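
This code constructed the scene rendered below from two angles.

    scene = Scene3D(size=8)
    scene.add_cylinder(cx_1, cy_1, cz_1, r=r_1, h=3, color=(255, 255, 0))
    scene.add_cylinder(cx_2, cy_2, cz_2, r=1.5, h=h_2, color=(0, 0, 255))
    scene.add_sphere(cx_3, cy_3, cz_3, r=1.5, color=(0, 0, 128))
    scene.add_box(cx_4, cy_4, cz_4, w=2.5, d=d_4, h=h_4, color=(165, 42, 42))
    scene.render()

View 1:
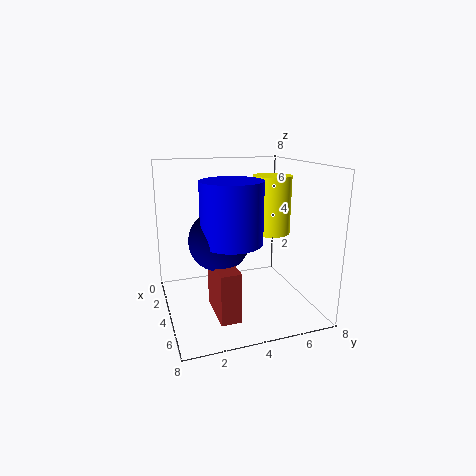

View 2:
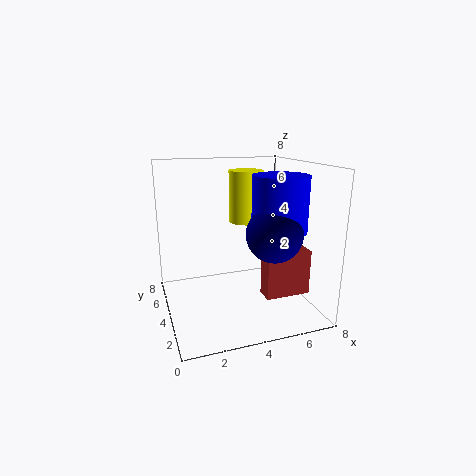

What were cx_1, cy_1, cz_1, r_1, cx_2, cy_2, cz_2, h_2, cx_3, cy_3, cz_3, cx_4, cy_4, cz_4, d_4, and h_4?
cx_1 = 5
cy_1 = 5.5
cz_1 = 4.5
r_1 = 1
cx_2 = 6
cy_2 = 3
cz_2 = 4.5
h_2 = 3
cx_3 = 5.5
cy_3 = 2.5
cz_3 = 4.5
cx_4 = 5
cy_4 = 2
cz_4 = 1
d_4 = 1
h_4 = 2.5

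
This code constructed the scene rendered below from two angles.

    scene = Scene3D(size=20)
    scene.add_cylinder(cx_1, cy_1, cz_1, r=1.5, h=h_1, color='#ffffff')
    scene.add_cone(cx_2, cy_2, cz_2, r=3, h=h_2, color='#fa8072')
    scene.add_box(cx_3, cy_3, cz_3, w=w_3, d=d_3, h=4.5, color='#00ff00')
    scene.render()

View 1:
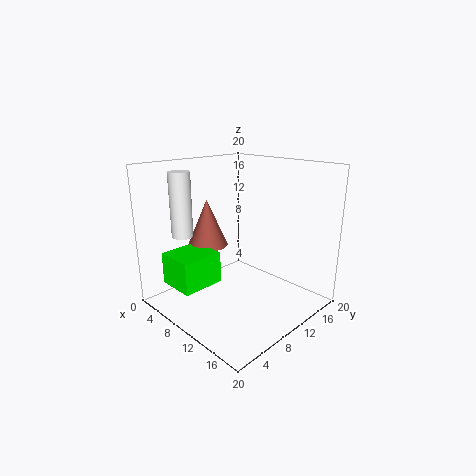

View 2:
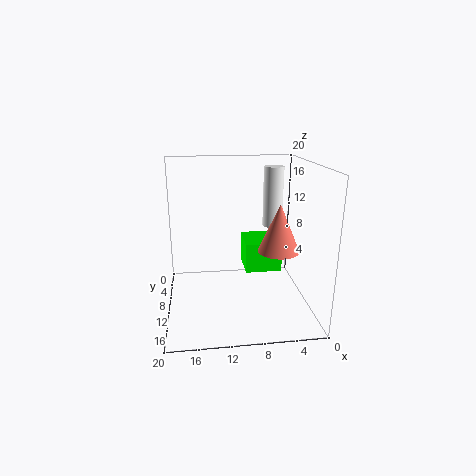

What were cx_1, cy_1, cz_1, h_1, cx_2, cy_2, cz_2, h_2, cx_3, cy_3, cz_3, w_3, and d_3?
cx_1 = 4
cy_1 = 5
cz_1 = 10
h_1 = 9
cx_2 = 4
cy_2 = 9.5
cz_2 = 7.5
h_2 = 7
cx_3 = 3
cy_3 = 2
cz_3 = 3.5
w_3 = 5.5
d_3 = 6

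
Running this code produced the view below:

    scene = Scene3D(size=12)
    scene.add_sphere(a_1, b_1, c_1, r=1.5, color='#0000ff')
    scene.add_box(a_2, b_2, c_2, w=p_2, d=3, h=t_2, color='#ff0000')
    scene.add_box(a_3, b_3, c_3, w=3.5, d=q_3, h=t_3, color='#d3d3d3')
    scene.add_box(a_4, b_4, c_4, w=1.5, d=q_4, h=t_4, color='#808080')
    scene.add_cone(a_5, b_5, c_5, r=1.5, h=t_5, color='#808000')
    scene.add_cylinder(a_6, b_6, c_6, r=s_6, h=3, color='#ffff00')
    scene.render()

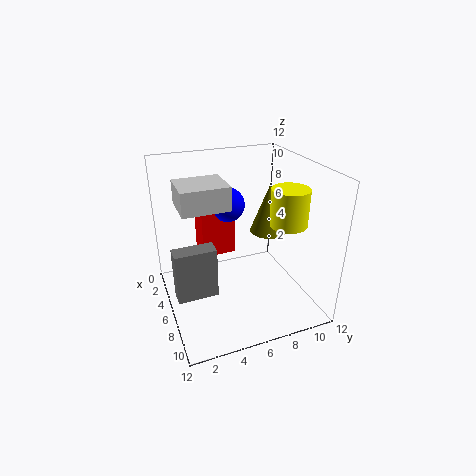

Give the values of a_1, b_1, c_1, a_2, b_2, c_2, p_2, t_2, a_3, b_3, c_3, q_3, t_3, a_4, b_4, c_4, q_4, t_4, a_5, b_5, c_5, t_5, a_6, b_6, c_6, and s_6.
a_1 = 3.5; b_1 = 6; c_1 = 8; a_2 = 1.5; b_2 = 3.5; c_2 = 3.5; p_2 = 2.5; t_2 = 5; a_3 = 2.5; b_3 = 1.5; c_3 = 8.5; q_3 = 4; t_3 = 2; a_4 = 5; b_4 = 0.5; c_4 = 1; q_4 = 3.5; t_4 = 4.5; a_5 = 6.5; b_5 = 8.5; c_5 = 6.5; t_5 = 4; a_6 = 8; b_6 = 9.5; c_6 = 7.5; s_6 = 1.5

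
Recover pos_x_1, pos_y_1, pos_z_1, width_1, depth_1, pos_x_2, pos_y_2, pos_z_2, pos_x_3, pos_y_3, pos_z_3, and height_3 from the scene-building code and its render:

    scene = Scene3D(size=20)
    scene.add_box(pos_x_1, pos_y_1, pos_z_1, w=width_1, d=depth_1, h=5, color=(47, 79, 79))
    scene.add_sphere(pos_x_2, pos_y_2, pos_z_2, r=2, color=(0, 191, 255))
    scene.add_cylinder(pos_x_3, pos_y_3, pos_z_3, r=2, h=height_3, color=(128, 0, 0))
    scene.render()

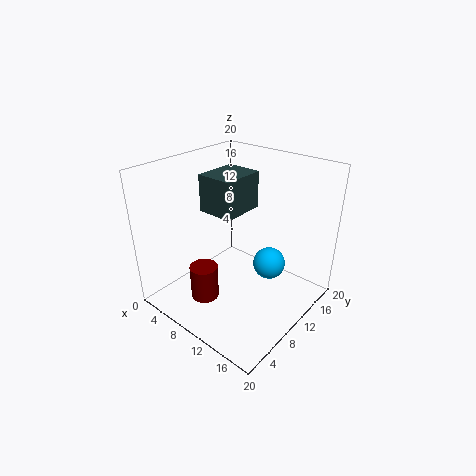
pos_x_1 = 6, pos_y_1 = 7, pos_z_1 = 14, width_1 = 5, depth_1 = 6, pos_x_2 = 16, pos_y_2 = 9, pos_z_2 = 9, pos_x_3 = 7, pos_y_3 = 6, pos_z_3 = 1, height_3 = 5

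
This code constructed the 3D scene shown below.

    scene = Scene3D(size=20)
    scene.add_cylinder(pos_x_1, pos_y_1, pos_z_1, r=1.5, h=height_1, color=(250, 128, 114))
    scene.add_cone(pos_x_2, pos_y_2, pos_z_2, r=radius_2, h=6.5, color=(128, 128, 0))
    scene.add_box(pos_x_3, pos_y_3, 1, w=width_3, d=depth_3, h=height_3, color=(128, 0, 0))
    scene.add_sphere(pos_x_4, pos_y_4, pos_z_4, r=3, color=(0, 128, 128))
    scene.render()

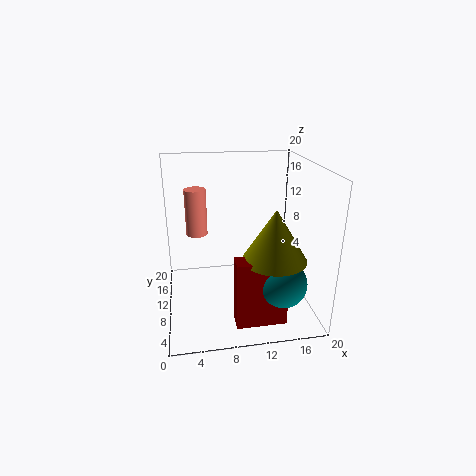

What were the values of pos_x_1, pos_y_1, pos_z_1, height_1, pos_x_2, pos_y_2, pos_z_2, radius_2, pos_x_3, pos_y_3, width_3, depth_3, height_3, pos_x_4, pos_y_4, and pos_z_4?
pos_x_1 = 4.5; pos_y_1 = 12.5; pos_z_1 = 10; height_1 = 6.5; pos_x_2 = 13.5; pos_y_2 = 4; pos_z_2 = 9.5; radius_2 = 4; pos_x_3 = 8.5; pos_y_3 = 2; width_3 = 6.5; depth_3 = 2.5; height_3 = 9; pos_x_4 = 14.5; pos_y_4 = 3; pos_z_4 = 6.5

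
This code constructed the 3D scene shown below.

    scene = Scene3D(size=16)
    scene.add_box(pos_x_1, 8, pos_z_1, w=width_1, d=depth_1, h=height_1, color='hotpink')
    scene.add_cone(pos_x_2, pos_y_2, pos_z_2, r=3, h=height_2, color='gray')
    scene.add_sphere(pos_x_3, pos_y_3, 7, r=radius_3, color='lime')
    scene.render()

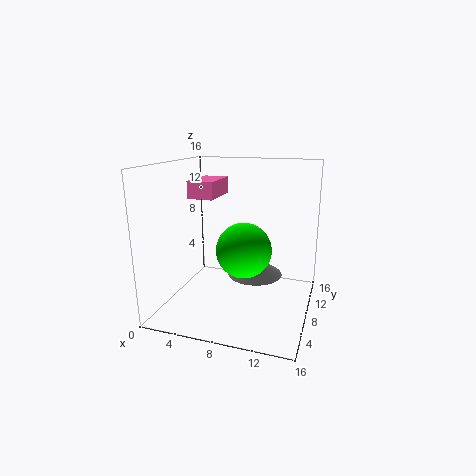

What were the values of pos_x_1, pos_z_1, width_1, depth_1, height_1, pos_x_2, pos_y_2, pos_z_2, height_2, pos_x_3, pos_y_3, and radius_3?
pos_x_1 = 2, pos_z_1 = 12, width_1 = 3, depth_1 = 5, height_1 = 2, pos_x_2 = 10, pos_y_2 = 8, pos_z_2 = 4, height_2 = 2, pos_x_3 = 9, pos_y_3 = 7, radius_3 = 3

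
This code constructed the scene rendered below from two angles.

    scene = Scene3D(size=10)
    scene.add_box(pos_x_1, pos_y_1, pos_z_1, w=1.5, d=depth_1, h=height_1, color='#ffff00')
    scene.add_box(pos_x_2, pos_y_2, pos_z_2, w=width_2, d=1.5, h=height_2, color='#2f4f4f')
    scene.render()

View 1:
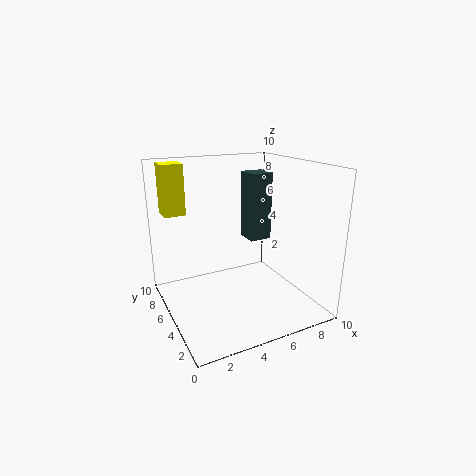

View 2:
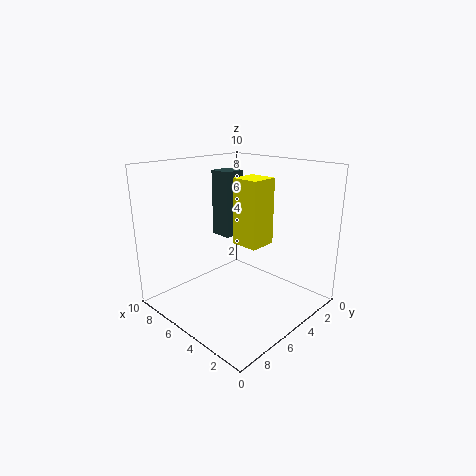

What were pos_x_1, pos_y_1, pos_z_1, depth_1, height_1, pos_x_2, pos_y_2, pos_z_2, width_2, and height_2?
pos_x_1 = 0.5; pos_y_1 = 7; pos_z_1 = 6.5; depth_1 = 1.5; height_1 = 3.5; pos_x_2 = 5.5; pos_y_2 = 4; pos_z_2 = 5; width_2 = 1.5; height_2 = 4.5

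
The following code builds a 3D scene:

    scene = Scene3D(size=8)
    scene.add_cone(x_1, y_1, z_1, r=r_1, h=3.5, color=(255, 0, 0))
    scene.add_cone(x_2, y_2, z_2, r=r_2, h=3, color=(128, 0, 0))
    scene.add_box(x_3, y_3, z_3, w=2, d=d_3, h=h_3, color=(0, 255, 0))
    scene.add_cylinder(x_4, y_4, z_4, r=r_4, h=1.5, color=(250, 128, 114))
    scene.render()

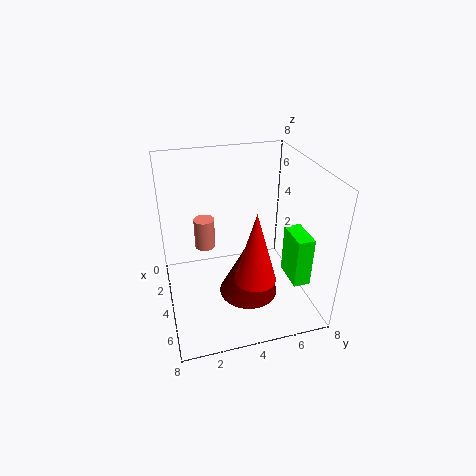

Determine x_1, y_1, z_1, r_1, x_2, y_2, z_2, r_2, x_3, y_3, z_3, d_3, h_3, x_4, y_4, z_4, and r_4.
x_1 = 7
y_1 = 4
z_1 = 3.5
r_1 = 1
x_2 = 6
y_2 = 4
z_2 = 2
r_2 = 1.5
x_3 = 3.5
y_3 = 7
z_3 = 1
d_3 = 1
h_3 = 3
x_4 = 5
y_4 = 2
z_4 = 4.5
r_4 = 0.5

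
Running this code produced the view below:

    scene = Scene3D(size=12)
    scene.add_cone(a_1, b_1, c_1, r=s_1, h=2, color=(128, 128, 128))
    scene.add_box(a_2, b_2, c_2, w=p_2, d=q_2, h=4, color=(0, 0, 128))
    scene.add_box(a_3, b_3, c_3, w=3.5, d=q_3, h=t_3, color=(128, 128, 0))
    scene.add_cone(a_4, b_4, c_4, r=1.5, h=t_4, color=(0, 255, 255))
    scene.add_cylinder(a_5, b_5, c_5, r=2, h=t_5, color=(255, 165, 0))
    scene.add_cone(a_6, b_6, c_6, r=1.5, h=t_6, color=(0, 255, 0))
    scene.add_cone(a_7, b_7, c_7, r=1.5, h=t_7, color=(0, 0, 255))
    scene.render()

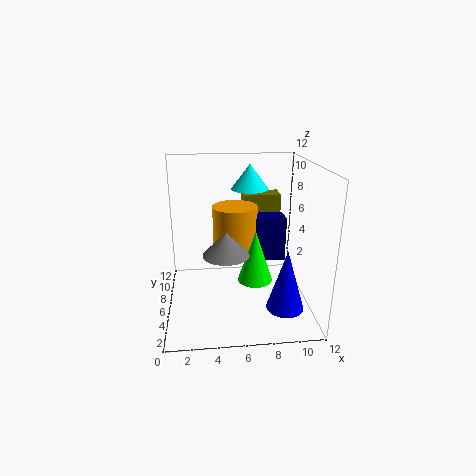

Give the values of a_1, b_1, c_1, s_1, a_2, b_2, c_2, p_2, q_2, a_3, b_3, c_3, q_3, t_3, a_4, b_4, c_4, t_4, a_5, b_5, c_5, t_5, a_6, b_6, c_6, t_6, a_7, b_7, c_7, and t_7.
a_1 = 5; b_1 = 6; c_1 = 4.5; s_1 = 2; a_2 = 7.5; b_2 = 7.5; c_2 = 3; p_2 = 3; q_2 = 2; a_3 = 7; b_3 = 10; c_3 = 5.5; q_3 = 2; t_3 = 3; a_4 = 7; b_4 = 6.5; c_4 = 10; t_4 = 2; a_5 = 6; b_5 = 8.5; c_5 = 3.5; t_5 = 4.5; a_6 = 7.5; b_6 = 6; c_6 = 2; t_6 = 4.5; a_7 = 9.5; b_7 = 3; c_7 = 1; t_7 = 5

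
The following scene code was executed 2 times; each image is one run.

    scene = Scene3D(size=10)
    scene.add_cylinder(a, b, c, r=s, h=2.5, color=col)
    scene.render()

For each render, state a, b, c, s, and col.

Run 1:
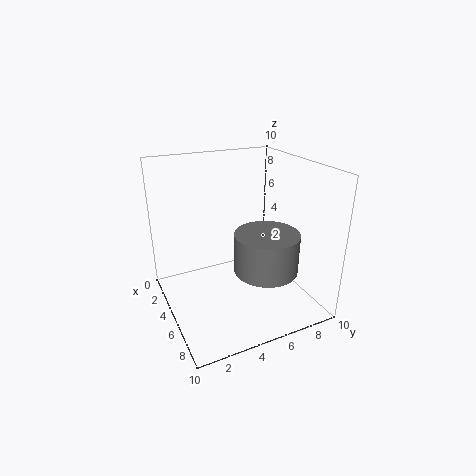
a = 8, b = 5.5, c = 4, s = 2, col = 'gray'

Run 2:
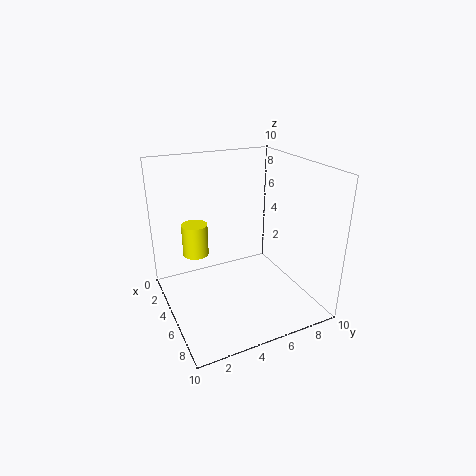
a = 1.5, b = 3, c = 2.5, s = 1, col = 'yellow'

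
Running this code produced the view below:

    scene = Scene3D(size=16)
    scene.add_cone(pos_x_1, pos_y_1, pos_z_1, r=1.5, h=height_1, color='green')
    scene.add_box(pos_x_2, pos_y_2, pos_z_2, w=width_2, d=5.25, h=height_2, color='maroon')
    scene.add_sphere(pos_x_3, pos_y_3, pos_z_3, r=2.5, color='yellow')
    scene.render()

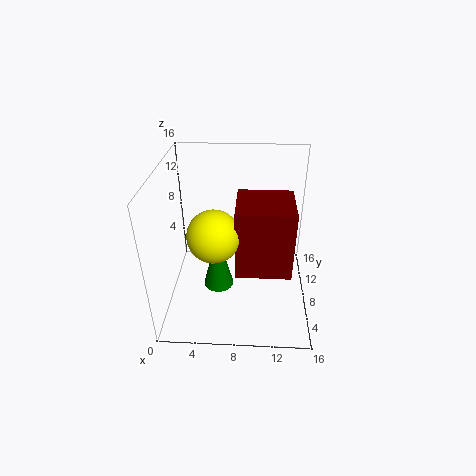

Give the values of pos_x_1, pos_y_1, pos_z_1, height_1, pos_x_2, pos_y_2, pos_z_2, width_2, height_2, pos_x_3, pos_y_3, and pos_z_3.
pos_x_1 = 6.25; pos_y_1 = 3.75; pos_z_1 = 5.25; height_1 = 6; pos_x_2 = 8; pos_y_2 = 2.5; pos_z_2 = 7; width_2 = 5.5; height_2 = 7; pos_x_3 = 6; pos_y_3 = 3.25; pos_z_3 = 11.25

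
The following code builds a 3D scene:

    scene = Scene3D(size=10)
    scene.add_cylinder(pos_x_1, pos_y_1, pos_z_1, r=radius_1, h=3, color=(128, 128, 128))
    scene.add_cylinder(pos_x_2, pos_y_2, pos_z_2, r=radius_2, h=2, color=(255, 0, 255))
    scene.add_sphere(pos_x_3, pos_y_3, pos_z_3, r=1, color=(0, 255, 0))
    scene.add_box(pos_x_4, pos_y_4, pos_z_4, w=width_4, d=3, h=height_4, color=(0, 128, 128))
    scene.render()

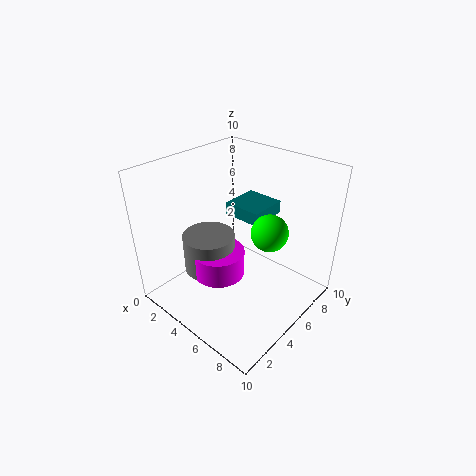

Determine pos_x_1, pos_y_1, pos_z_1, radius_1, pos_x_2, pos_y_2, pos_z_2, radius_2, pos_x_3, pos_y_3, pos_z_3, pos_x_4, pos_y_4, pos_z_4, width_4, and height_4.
pos_x_1 = 2
pos_y_1 = 5
pos_z_1 = 1
radius_1 = 2
pos_x_2 = 3
pos_y_2 = 5
pos_z_2 = 1
radius_2 = 2
pos_x_3 = 9
pos_y_3 = 3
pos_z_3 = 8
pos_x_4 = 2
pos_y_4 = 7
pos_z_4 = 5
width_4 = 3
height_4 = 1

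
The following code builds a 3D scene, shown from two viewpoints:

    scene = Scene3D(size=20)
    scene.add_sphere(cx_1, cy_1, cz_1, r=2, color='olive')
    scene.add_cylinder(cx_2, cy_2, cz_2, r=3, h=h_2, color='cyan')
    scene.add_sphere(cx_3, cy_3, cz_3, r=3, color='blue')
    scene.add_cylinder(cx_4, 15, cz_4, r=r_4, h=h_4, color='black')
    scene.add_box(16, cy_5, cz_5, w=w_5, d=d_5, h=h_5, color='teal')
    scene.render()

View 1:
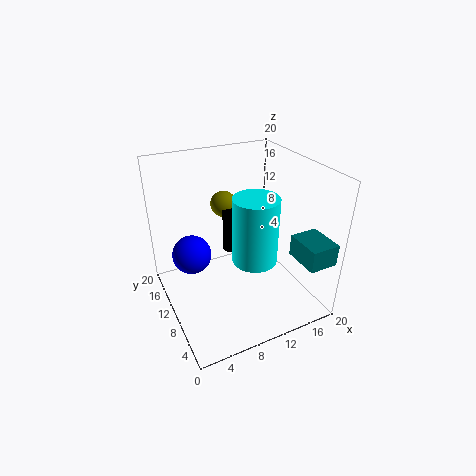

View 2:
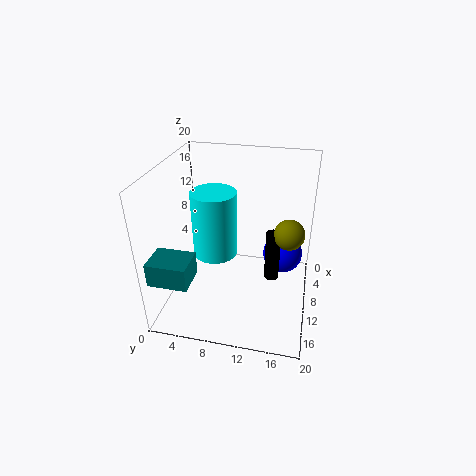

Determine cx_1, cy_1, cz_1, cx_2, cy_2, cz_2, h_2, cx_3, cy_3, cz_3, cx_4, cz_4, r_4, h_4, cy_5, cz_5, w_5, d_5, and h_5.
cx_1 = 11; cy_1 = 17; cz_1 = 12; cx_2 = 11; cy_2 = 7; cz_2 = 8; h_2 = 9; cx_3 = 5; cy_3 = 16; cz_3 = 5; cx_4 = 11; cz_4 = 5; r_4 = 1; h_4 = 7; cy_5 = 1; cz_5 = 8; w_5 = 4; d_5 = 5; h_5 = 3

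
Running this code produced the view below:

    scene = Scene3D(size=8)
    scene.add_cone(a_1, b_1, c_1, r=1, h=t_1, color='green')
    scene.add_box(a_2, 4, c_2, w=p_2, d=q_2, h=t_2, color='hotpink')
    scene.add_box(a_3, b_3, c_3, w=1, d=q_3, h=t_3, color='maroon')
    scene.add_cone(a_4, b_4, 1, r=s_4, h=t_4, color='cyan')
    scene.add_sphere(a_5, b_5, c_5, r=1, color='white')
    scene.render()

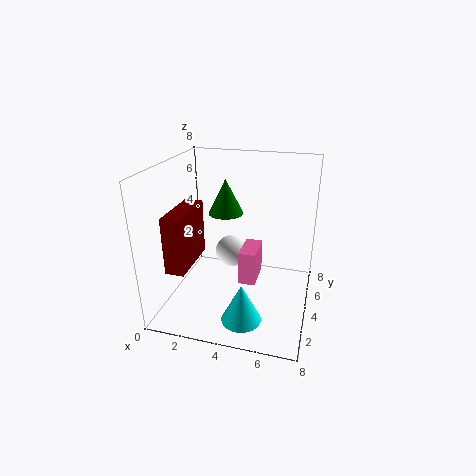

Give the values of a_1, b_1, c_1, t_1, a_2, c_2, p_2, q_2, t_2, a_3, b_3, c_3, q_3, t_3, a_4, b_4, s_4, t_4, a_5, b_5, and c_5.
a_1 = 3
b_1 = 5
c_1 = 5
t_1 = 2
a_2 = 4
c_2 = 1
p_2 = 1
q_2 = 2
t_2 = 2
a_3 = 1
b_3 = 1
c_3 = 3
q_3 = 3
t_3 = 3
a_4 = 5
b_4 = 1
s_4 = 1
t_4 = 2
a_5 = 3
b_5 = 6
c_5 = 2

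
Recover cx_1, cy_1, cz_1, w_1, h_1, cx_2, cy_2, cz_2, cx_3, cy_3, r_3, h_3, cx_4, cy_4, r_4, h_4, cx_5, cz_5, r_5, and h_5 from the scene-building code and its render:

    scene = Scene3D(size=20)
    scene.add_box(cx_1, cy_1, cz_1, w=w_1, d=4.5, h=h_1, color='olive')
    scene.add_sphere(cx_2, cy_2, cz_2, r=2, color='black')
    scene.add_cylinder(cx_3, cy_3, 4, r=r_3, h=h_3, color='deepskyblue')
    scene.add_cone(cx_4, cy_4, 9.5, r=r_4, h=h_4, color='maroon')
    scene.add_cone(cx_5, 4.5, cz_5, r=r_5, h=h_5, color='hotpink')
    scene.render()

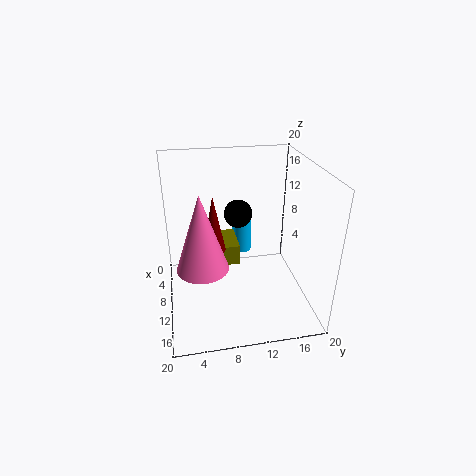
cx_1 = 3.5; cy_1 = 6; cz_1 = 5; w_1 = 5.5; h_1 = 3; cx_2 = 7.5; cy_2 = 10.5; cz_2 = 12.5; cx_3 = 3; cy_3 = 12; r_3 = 1.5; h_3 = 5.5; cx_4 = 11.5; cy_4 = 6.5; r_4 = 1.5; h_4 = 7.5; cx_5 = 17; cz_5 = 10.5; r_5 = 3; h_5 = 9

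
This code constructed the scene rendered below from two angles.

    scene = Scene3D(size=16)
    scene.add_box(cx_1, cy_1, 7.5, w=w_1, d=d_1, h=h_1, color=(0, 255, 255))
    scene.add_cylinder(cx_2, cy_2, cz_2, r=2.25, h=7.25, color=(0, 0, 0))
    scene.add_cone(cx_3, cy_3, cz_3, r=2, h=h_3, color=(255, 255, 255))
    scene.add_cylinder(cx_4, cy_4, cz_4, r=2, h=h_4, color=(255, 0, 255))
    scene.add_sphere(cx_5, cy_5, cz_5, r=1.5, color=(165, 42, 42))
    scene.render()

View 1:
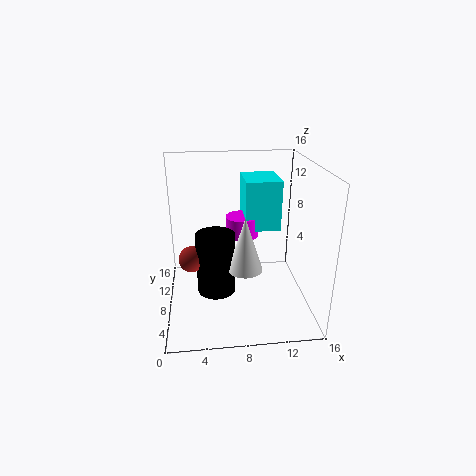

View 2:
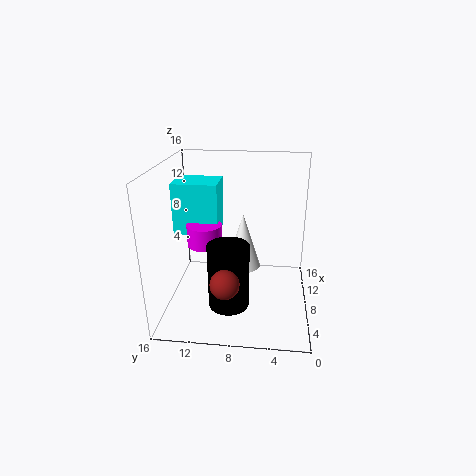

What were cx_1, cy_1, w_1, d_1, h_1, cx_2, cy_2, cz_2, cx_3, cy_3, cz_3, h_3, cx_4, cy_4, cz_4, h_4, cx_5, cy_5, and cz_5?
cx_1 = 9.25, cy_1 = 10.5, w_1 = 4.25, d_1 = 5.25, h_1 = 6, cx_2 = 5.5, cy_2 = 8.75, cz_2 = 1, cx_3 = 8.75, cy_3 = 7.5, cz_3 = 4.25, h_3 = 6.25, cx_4 = 9, cy_4 = 12, cz_4 = 6.5, h_4 = 2.5, cx_5 = 2.75, cy_5 = 8.75, cz_5 = 5.25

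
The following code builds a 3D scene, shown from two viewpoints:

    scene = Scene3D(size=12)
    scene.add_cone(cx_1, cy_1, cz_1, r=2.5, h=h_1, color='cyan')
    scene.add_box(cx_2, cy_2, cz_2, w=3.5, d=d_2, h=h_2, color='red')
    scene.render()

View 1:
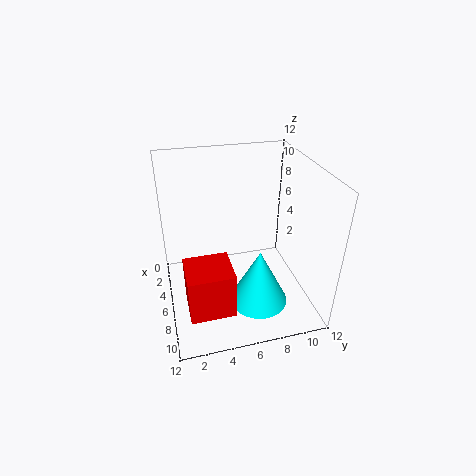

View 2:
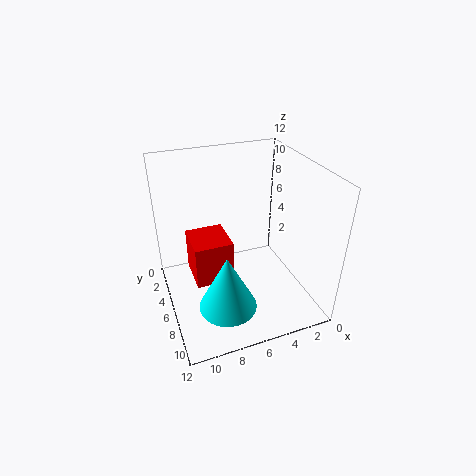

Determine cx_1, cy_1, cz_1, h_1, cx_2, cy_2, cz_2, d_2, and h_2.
cx_1 = 7.5
cy_1 = 7.5
cz_1 = 0.25
h_1 = 5
cx_2 = 6
cy_2 = 1.25
cz_2 = 0.75
d_2 = 3.75
h_2 = 4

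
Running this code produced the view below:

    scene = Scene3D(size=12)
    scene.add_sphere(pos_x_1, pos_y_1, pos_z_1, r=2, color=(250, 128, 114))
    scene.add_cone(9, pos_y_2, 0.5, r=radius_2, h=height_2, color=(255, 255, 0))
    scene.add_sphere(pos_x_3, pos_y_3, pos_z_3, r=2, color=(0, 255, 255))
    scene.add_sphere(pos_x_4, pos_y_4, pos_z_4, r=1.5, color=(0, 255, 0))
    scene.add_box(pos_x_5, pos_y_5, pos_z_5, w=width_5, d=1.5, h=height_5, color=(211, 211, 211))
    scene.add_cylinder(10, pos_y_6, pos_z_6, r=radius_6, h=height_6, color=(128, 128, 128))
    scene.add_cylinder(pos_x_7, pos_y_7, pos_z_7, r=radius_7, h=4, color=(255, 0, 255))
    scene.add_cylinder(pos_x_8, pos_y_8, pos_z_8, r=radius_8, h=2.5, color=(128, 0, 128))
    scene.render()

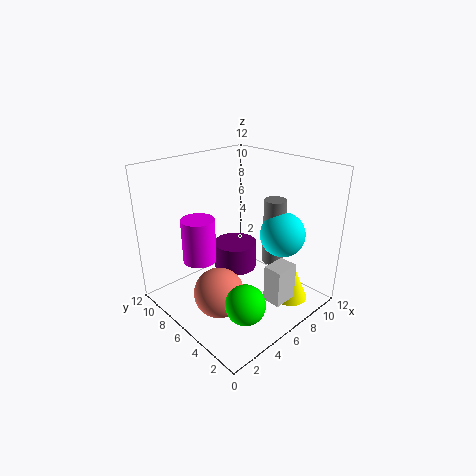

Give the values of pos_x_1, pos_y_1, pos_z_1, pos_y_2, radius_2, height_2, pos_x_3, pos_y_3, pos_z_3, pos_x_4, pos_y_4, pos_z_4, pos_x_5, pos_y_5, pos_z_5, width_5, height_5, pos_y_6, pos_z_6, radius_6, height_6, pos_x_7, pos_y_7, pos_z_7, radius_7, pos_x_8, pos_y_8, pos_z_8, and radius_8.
pos_x_1 = 3, pos_y_1 = 5, pos_z_1 = 2.5, pos_y_2 = 2.5, radius_2 = 1.5, height_2 = 3.5, pos_x_3 = 10, pos_y_3 = 4.5, pos_z_3 = 5.5, pos_x_4 = 3, pos_y_4 = 2, pos_z_4 = 3, pos_x_5 = 5.5, pos_y_5 = 1, pos_z_5 = 2, width_5 = 2, height_5 = 3, pos_y_6 = 5.5, pos_z_6 = 2.5, radius_6 = 1, height_6 = 6, pos_x_7 = 4.5, pos_y_7 = 9.5, pos_z_7 = 3, radius_7 = 1.5, pos_x_8 = 8, pos_y_8 = 8.5, pos_z_8 = 1.5, radius_8 = 2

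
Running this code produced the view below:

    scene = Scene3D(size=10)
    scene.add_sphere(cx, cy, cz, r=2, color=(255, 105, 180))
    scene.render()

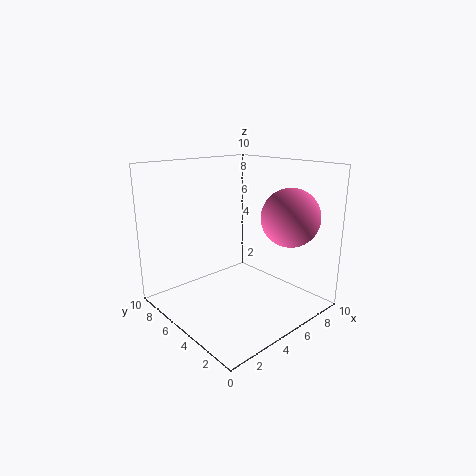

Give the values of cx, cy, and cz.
cx = 7.5
cy = 2.5
cz = 6.5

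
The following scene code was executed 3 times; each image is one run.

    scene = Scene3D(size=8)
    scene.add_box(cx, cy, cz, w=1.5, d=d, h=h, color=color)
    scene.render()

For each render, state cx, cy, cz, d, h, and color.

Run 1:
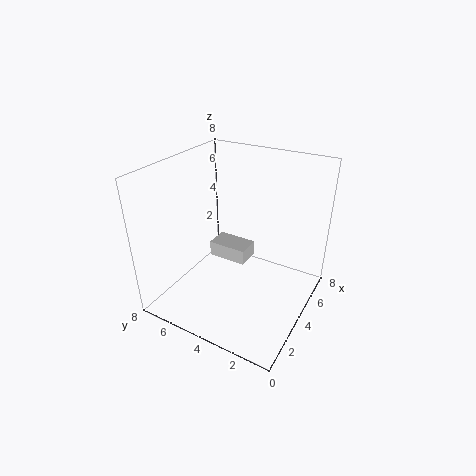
cx = 5.5, cy = 4.5, cz = 1, d = 2.5, h = 1, color = 'lightgray'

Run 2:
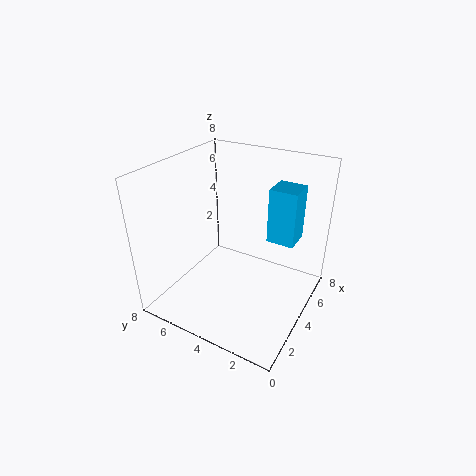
cx = 4.5, cy = 1, cz = 4, d = 1.5, h = 3, color = 'deepskyblue'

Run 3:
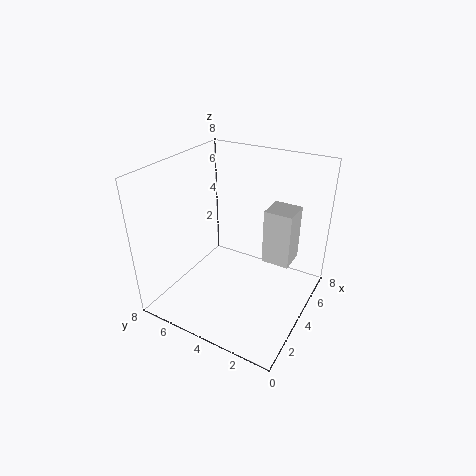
cx = 4, cy = 1, cz = 3, d = 1.5, h = 3, color = 'lightgray'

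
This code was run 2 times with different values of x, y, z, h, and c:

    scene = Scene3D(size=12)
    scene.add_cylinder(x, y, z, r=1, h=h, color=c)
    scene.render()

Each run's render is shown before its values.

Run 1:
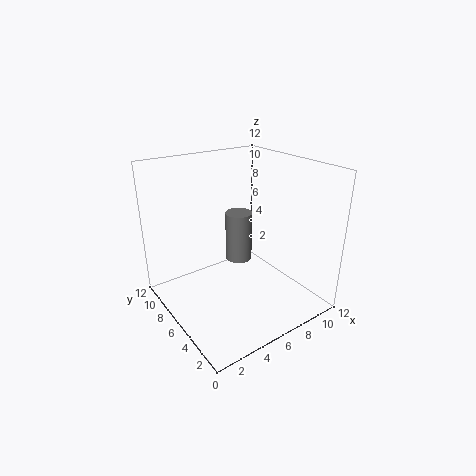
x = 5, y = 4.5, z = 5.25, h = 3.75, c = 'gray'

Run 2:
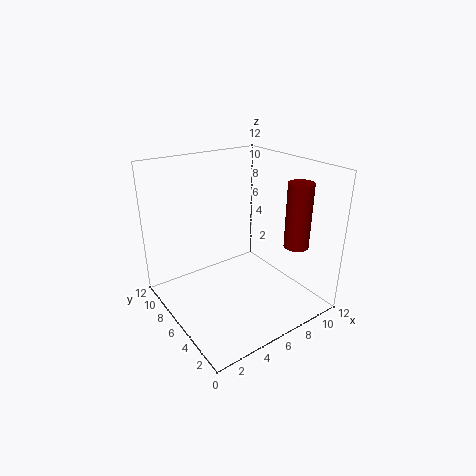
x = 9.25, y = 2.5, z = 5.75, h = 5.25, c = 'maroon'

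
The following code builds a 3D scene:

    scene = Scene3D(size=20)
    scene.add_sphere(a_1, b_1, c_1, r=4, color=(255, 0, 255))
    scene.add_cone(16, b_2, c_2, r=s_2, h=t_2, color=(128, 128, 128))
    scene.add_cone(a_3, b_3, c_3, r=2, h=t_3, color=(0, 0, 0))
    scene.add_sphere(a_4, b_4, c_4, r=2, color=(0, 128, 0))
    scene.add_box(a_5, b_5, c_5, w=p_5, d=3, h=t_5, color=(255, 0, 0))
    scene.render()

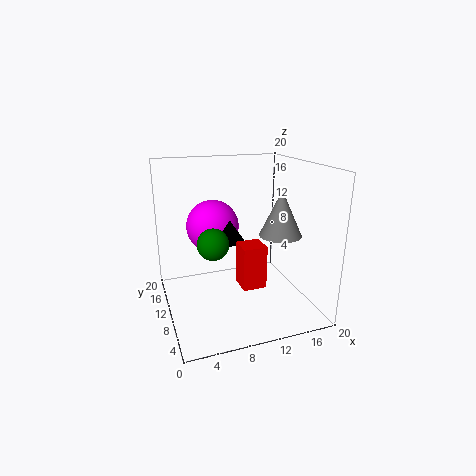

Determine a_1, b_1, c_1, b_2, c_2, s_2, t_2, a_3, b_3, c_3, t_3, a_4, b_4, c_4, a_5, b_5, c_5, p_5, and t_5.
a_1 = 8
b_1 = 16
c_1 = 10
b_2 = 9
c_2 = 10
s_2 = 3
t_2 = 6.5
a_3 = 9
b_3 = 10.5
c_3 = 9.5
t_3 = 3
a_4 = 5.5
b_4 = 6.5
c_4 = 11
a_5 = 8.5
b_5 = 3.5
c_5 = 5.5
p_5 = 3
t_5 = 5.5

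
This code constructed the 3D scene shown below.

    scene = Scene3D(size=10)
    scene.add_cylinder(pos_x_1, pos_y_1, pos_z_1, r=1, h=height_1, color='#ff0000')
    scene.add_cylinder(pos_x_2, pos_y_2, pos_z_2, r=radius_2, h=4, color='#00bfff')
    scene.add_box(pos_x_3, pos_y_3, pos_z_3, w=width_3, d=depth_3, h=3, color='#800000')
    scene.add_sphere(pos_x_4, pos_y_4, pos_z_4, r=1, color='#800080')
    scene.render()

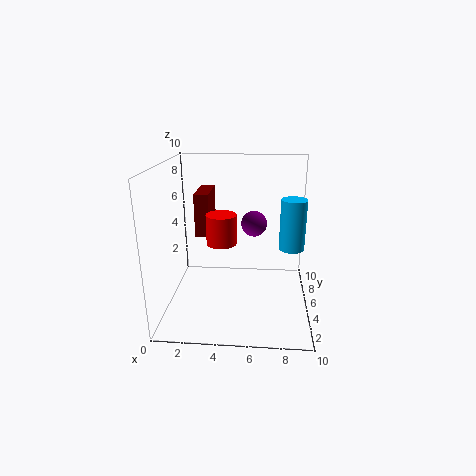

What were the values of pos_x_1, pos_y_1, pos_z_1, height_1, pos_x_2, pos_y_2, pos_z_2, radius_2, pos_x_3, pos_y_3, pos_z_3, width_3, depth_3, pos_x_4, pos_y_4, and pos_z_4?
pos_x_1 = 4
pos_y_1 = 4
pos_z_1 = 5
height_1 = 2
pos_x_2 = 9
pos_y_2 = 8
pos_z_2 = 3
radius_2 = 1
pos_x_3 = 2
pos_y_3 = 5
pos_z_3 = 5
width_3 = 1
depth_3 = 3
pos_x_4 = 6
pos_y_4 = 8
pos_z_4 = 5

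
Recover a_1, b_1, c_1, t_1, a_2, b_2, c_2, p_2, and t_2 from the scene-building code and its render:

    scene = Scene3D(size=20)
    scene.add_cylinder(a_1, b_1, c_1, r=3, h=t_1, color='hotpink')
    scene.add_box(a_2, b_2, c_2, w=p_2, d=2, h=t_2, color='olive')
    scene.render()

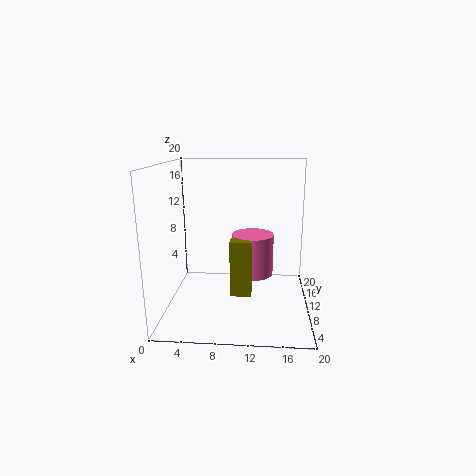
a_1 = 12, b_1 = 12, c_1 = 4, t_1 = 6, a_2 = 9, b_2 = 8, c_2 = 2, p_2 = 3, t_2 = 8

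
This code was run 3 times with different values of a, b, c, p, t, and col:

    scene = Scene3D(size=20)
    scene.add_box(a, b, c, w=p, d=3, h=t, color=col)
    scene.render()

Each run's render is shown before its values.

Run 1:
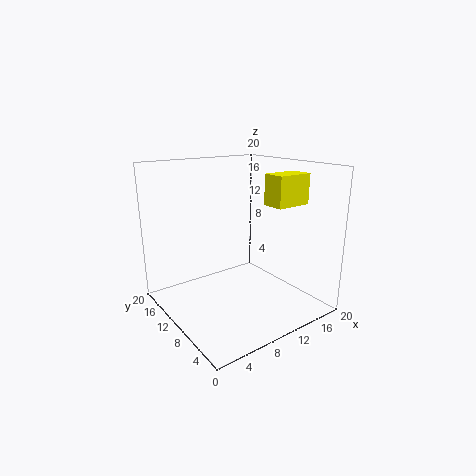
a = 12, b = 4, c = 15, p = 5, t = 4, col = 'yellow'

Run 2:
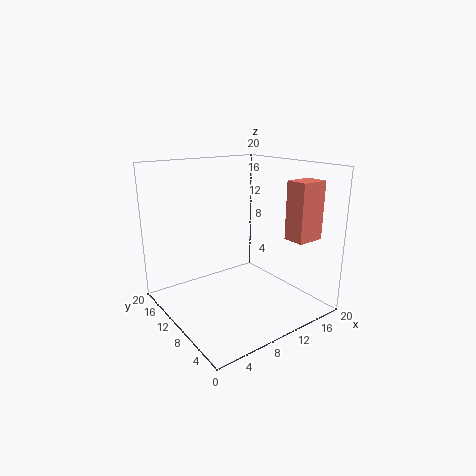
a = 15, b = 3, c = 10, p = 4, t = 8, col = 'salmon'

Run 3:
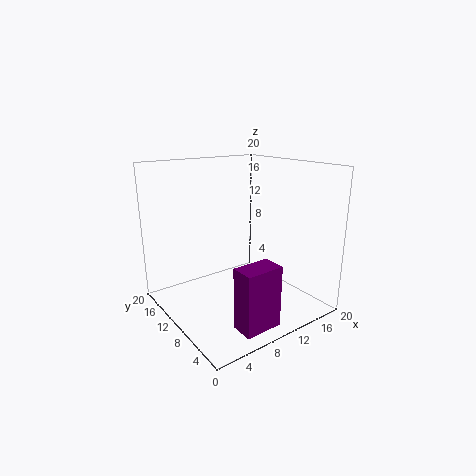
a = 5, b = 1, c = 1, p = 5, t = 8, col = 'purple'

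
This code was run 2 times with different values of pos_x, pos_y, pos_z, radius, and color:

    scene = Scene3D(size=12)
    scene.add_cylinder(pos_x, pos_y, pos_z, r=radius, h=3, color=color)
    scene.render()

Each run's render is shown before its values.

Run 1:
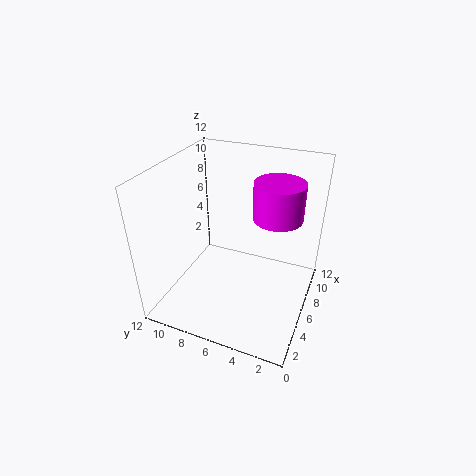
pos_x = 7
pos_y = 3
pos_z = 8
radius = 2
color = 'magenta'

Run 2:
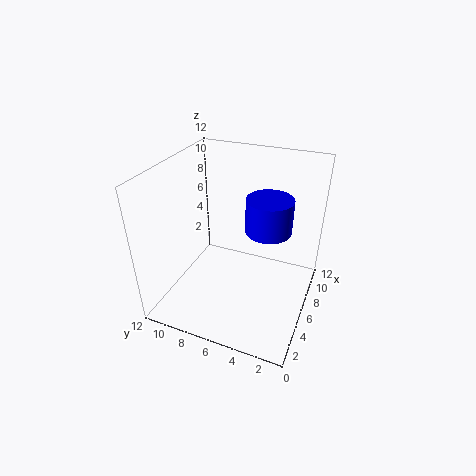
pos_x = 8
pos_y = 4
pos_z = 6
radius = 2
color = 'blue'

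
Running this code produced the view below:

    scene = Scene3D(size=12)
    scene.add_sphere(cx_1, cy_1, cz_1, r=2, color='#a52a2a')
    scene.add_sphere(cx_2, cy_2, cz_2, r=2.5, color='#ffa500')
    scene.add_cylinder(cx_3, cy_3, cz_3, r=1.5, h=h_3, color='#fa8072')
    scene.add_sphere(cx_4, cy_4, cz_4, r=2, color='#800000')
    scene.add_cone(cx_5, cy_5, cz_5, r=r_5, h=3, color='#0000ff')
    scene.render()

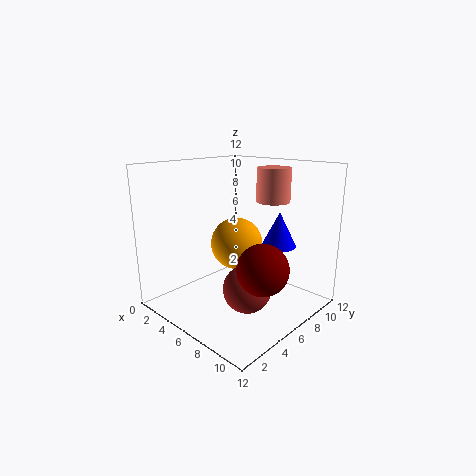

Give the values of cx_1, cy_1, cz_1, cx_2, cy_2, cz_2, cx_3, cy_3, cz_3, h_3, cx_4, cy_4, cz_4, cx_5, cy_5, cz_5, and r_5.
cx_1 = 7.5, cy_1 = 5.5, cz_1 = 2, cx_2 = 3, cy_2 = 9, cz_2 = 4, cx_3 = 6.5, cy_3 = 10, cz_3 = 8.5, h_3 = 3, cx_4 = 9.5, cy_4 = 5, cz_4 = 4.5, cx_5 = 8, cy_5 = 9, cz_5 = 5, r_5 = 1.5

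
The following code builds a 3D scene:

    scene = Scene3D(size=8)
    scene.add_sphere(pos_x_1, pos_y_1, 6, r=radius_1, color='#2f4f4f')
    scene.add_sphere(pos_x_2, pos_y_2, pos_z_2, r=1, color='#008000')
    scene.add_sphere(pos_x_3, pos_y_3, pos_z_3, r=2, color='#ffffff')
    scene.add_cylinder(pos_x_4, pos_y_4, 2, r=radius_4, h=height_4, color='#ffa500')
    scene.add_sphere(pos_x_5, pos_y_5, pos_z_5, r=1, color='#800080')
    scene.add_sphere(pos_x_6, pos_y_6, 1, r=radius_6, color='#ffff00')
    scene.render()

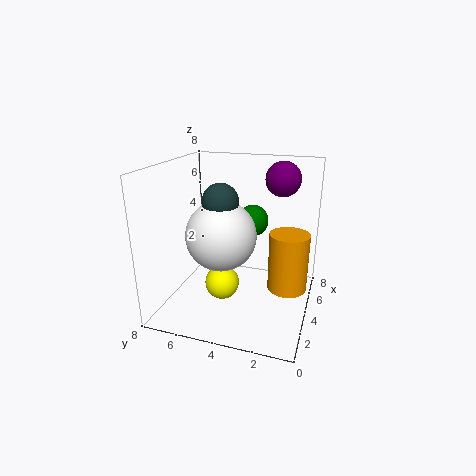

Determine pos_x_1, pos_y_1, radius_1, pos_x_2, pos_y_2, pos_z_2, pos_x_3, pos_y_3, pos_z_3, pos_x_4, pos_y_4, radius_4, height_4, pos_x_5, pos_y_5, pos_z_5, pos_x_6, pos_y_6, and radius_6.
pos_x_1 = 4, pos_y_1 = 5, radius_1 = 1, pos_x_2 = 7, pos_y_2 = 4, pos_z_2 = 4, pos_x_3 = 4, pos_y_3 = 5, pos_z_3 = 4, pos_x_4 = 3, pos_y_4 = 1, radius_4 = 1, height_4 = 3, pos_x_5 = 6, pos_y_5 = 2, pos_z_5 = 7, pos_x_6 = 4, pos_y_6 = 5, radius_6 = 1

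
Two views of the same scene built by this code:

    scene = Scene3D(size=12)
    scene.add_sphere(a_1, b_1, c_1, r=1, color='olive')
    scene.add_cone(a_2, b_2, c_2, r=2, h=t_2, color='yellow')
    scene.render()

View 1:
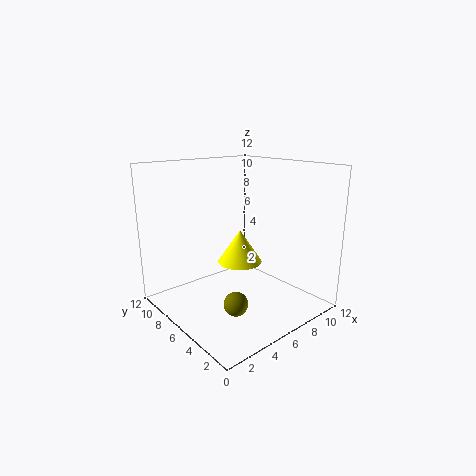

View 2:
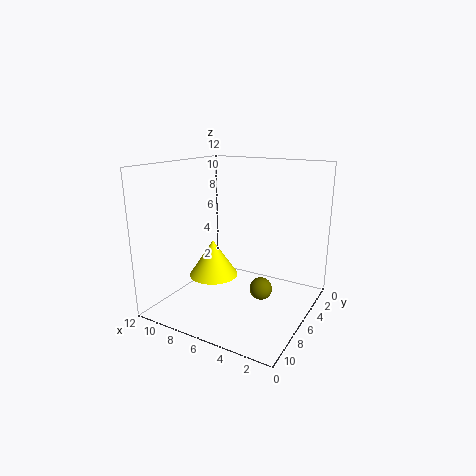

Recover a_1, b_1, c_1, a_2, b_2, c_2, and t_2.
a_1 = 4.5
b_1 = 4.5
c_1 = 1
a_2 = 7.5
b_2 = 7.5
c_2 = 3
t_2 = 3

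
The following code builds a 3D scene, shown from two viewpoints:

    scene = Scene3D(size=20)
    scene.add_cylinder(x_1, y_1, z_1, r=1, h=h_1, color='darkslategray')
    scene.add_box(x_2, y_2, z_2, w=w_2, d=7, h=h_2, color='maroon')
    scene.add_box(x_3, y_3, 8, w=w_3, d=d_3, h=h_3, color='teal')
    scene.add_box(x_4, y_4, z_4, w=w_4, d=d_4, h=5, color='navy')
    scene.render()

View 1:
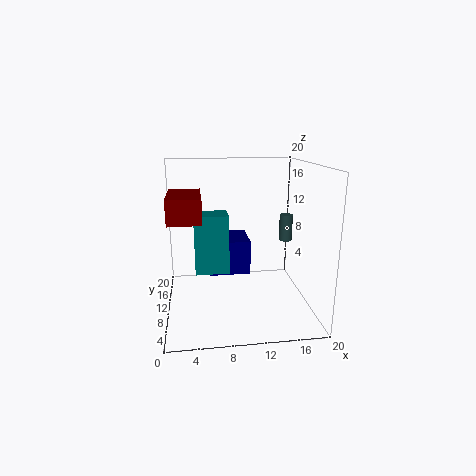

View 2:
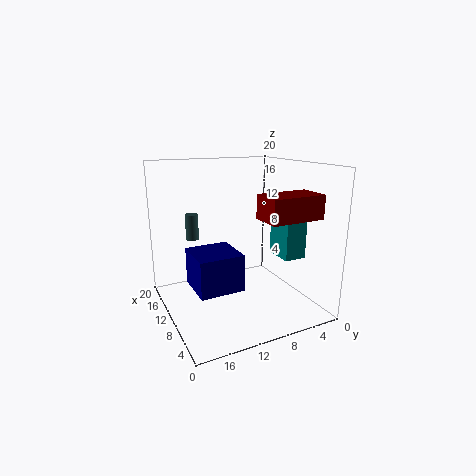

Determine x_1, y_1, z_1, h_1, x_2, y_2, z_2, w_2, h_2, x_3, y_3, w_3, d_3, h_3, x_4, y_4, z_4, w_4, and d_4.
x_1 = 18
y_1 = 14
z_1 = 8
h_1 = 4
x_2 = 1
y_2 = 3
z_2 = 14
w_2 = 4
h_2 = 3
x_3 = 4
y_3 = 3
w_3 = 4
d_3 = 3
h_3 = 7
x_4 = 6
y_4 = 11
z_4 = 4
w_4 = 6
d_4 = 6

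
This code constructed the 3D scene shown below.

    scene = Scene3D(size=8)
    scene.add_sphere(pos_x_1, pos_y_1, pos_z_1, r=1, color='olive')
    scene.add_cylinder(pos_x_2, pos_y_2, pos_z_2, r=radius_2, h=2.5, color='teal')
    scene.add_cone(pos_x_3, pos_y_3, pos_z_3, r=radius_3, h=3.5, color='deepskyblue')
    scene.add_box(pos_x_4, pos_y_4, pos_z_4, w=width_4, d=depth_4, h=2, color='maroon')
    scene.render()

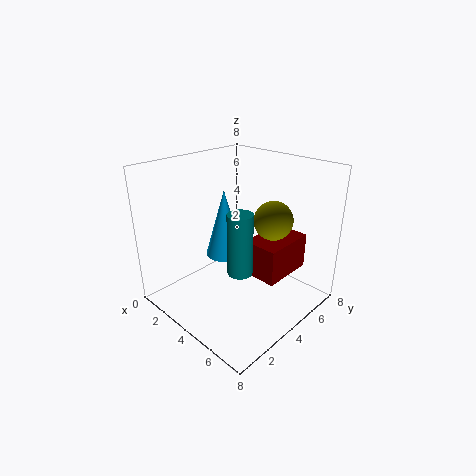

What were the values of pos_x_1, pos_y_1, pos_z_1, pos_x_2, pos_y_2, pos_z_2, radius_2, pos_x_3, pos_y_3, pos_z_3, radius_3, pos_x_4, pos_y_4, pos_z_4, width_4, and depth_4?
pos_x_1 = 6; pos_y_1 = 4.5; pos_z_1 = 5.5; pos_x_2 = 7.5; pos_y_2 = 0.5; pos_z_2 = 5; radius_2 = 0.5; pos_x_3 = 4; pos_y_3 = 3; pos_z_3 = 3.5; radius_3 = 1; pos_x_4 = 4.5; pos_y_4 = 4; pos_z_4 = 2; width_4 = 2; depth_4 = 3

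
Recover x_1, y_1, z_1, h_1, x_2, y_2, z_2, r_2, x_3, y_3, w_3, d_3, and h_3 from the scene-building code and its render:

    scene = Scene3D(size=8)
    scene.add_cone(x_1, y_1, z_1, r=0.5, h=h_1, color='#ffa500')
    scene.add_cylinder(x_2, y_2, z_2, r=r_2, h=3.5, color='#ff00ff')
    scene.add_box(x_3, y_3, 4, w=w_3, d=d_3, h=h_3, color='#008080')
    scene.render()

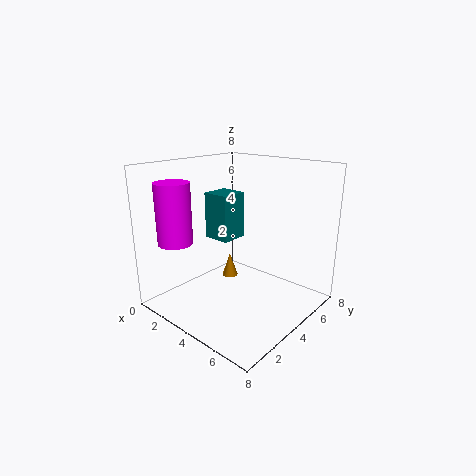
x_1 = 2; y_1 = 5.5; z_1 = 0.5; h_1 = 1.5; x_2 = 1; y_2 = 2; z_2 = 3.5; r_2 = 1; x_3 = 2.5; y_3 = 3; w_3 = 1.5; d_3 = 1.5; h_3 = 2.5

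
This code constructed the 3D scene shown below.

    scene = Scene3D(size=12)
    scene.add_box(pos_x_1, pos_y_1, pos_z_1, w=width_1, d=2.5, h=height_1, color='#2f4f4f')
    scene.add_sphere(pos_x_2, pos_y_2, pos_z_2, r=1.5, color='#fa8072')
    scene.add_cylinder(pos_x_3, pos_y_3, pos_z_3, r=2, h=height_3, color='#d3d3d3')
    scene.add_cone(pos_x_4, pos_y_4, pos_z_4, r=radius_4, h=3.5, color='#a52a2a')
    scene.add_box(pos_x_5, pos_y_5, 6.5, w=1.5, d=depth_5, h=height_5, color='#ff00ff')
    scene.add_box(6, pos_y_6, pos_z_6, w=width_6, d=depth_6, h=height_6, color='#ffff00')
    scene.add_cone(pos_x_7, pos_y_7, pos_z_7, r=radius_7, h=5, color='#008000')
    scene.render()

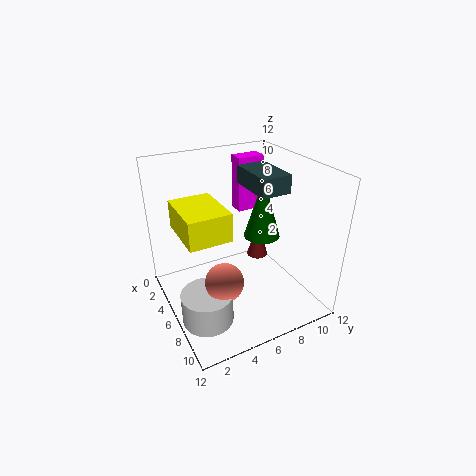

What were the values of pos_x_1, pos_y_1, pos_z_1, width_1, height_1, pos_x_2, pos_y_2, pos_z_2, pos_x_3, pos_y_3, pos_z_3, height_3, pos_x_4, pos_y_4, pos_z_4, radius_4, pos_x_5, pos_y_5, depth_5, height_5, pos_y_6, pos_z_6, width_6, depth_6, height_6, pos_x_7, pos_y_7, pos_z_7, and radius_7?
pos_x_1 = 4; pos_y_1 = 7; pos_z_1 = 10; width_1 = 4; height_1 = 1.5; pos_x_2 = 8.5; pos_y_2 = 3.5; pos_z_2 = 4; pos_x_3 = 8.5; pos_y_3 = 2; pos_z_3 = 1; height_3 = 2.5; pos_x_4 = 3.5; pos_y_4 = 9.5; pos_z_4 = 2; radius_4 = 1; pos_x_5 = 1; pos_y_5 = 8; depth_5 = 2.5; height_5 = 5; pos_y_6 = 0.5; pos_z_6 = 8.5; width_6 = 4; depth_6 = 3; height_6 = 2; pos_x_7 = 6.5; pos_y_7 = 8; pos_z_7 = 6; radius_7 = 1.5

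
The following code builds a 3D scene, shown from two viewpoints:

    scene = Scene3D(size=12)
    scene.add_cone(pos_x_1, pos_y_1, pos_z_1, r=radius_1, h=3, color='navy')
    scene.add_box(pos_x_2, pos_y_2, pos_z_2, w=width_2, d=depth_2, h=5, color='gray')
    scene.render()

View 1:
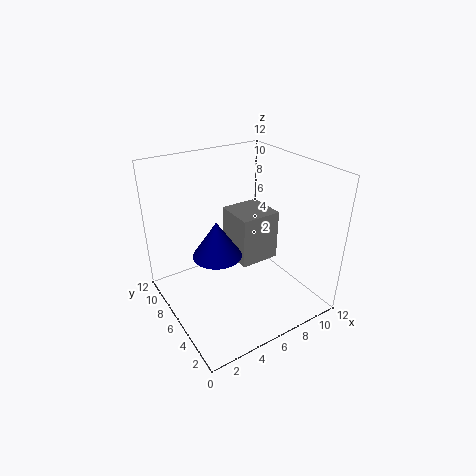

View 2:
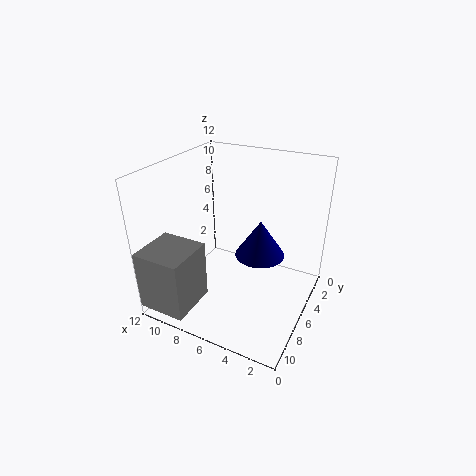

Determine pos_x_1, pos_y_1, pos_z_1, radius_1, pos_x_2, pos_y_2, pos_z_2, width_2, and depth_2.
pos_x_1 = 4; pos_y_1 = 6; pos_z_1 = 5; radius_1 = 2; pos_x_2 = 8; pos_y_2 = 8; pos_z_2 = 1; width_2 = 4; depth_2 = 4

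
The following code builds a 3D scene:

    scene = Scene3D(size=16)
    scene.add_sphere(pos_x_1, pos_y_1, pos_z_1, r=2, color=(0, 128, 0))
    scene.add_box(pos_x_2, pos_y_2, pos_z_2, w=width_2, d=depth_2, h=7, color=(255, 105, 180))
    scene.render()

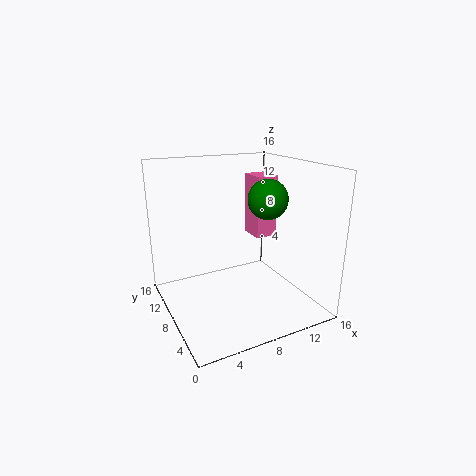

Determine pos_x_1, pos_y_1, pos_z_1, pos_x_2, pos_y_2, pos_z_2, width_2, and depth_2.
pos_x_1 = 9.5; pos_y_1 = 4.5; pos_z_1 = 13; pos_x_2 = 10.5; pos_y_2 = 8; pos_z_2 = 7.5; width_2 = 2.5; depth_2 = 3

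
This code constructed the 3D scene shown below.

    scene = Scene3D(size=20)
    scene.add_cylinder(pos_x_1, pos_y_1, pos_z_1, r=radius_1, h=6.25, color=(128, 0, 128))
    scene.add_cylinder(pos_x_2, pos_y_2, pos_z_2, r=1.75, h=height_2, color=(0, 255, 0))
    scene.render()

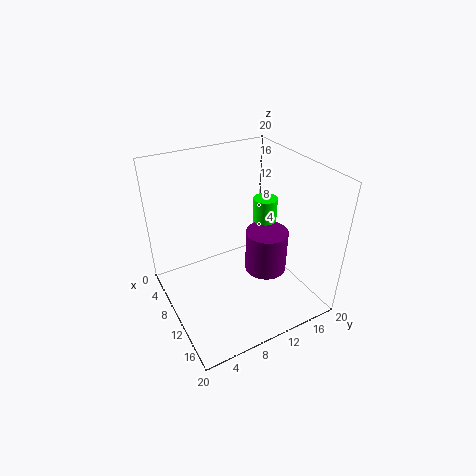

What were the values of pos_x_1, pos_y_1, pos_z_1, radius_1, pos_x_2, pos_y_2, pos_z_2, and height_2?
pos_x_1 = 11.25, pos_y_1 = 14, pos_z_1 = 4.25, radius_1 = 3, pos_x_2 = 8.25, pos_y_2 = 15.5, pos_z_2 = 6.75, height_2 = 7.25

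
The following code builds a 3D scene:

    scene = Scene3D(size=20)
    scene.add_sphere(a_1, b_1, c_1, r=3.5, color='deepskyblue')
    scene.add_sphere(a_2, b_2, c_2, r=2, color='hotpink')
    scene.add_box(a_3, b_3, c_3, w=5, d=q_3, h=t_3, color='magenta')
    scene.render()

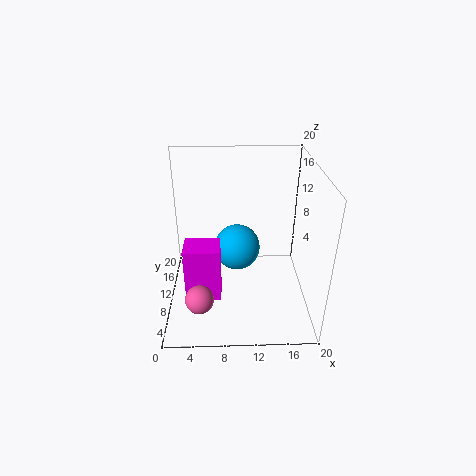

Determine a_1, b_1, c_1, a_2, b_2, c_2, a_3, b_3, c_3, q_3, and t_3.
a_1 = 10; b_1 = 14; c_1 = 6; a_2 = 4.5; b_2 = 6; c_2 = 2.5; a_3 = 2.5; b_3 = 7; c_3 = 1.5; q_3 = 4; t_3 = 8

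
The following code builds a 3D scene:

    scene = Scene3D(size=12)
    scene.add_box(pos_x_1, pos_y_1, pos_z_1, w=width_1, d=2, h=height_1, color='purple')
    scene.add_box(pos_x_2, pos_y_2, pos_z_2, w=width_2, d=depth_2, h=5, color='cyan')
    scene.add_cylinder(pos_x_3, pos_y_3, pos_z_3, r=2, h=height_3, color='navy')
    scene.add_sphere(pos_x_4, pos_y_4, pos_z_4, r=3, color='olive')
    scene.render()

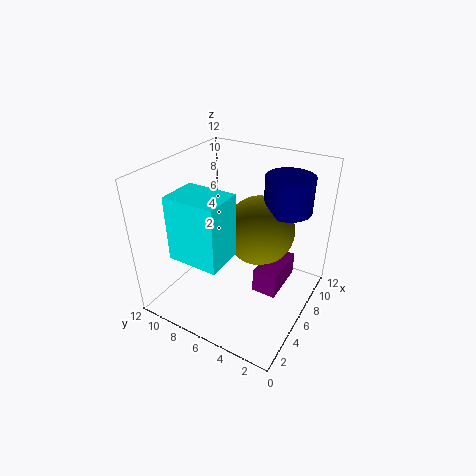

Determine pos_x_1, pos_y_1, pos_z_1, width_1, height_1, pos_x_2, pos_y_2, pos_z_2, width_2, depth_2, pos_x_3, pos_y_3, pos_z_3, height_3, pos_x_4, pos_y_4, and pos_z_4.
pos_x_1 = 5
pos_y_1 = 2
pos_z_1 = 2
width_1 = 4
height_1 = 2
pos_x_2 = 1
pos_y_2 = 5
pos_z_2 = 6
width_2 = 3
depth_2 = 4
pos_x_3 = 9
pos_y_3 = 3
pos_z_3 = 8
height_3 = 3
pos_x_4 = 8
pos_y_4 = 5
pos_z_4 = 6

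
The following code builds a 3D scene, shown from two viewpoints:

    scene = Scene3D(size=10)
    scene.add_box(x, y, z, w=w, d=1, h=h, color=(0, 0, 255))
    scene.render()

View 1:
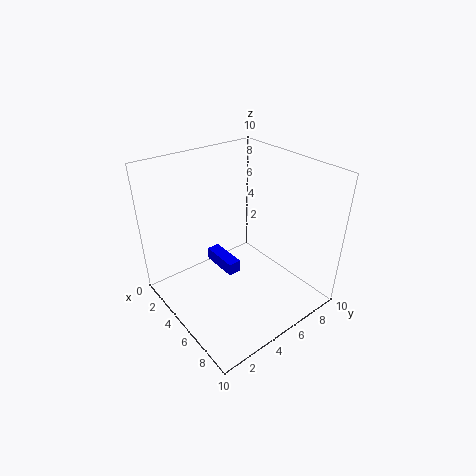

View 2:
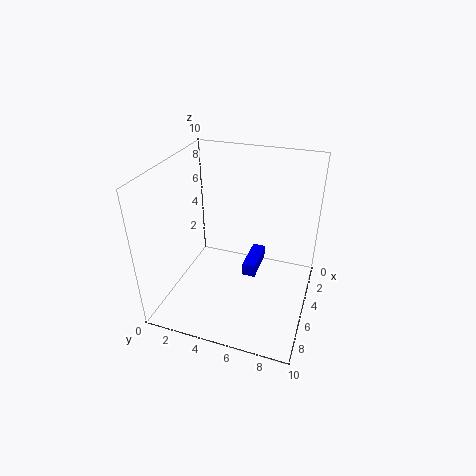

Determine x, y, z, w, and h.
x = 1
y = 5
z = 1
w = 3
h = 1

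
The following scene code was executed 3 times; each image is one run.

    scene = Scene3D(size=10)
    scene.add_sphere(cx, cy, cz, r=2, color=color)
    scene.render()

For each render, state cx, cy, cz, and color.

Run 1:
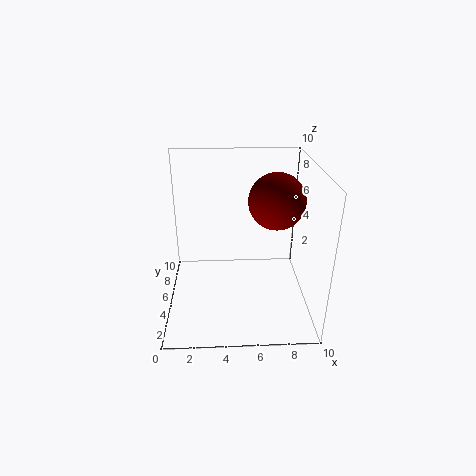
cx = 7.75; cy = 6; cz = 7.25; color = 'maroon'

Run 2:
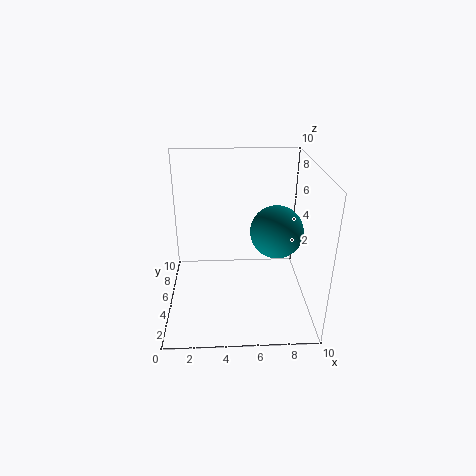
cx = 8; cy = 6.75; cz = 4.5; color = 'teal'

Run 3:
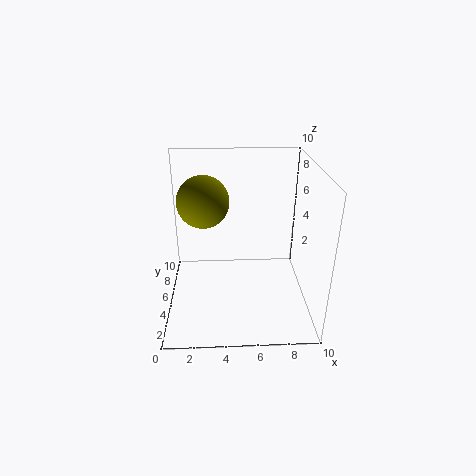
cx = 2.5; cy = 8; cz = 6.5; color = 'olive'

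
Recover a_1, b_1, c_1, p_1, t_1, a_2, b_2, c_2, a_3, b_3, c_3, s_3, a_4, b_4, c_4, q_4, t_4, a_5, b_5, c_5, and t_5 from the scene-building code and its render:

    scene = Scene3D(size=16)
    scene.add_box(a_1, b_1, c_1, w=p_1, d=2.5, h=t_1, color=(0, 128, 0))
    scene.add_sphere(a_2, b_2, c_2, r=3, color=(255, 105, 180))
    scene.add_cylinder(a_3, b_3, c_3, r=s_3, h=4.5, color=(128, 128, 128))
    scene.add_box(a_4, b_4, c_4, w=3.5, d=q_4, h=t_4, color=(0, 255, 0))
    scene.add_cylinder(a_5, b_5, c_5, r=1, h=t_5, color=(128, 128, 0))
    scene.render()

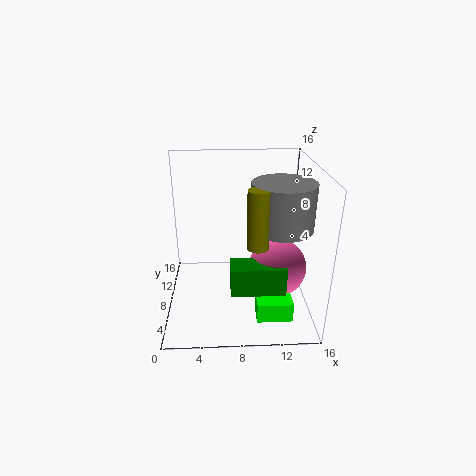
a_1 = 7
b_1 = 2
c_1 = 4.5
p_1 = 5.5
t_1 = 3
a_2 = 12
b_2 = 5
c_2 = 6
a_3 = 12
b_3 = 4
c_3 = 11
s_3 = 3
a_4 = 9.5
b_4 = 0.5
c_4 = 2.5
q_4 = 2
t_4 = 2
a_5 = 9.5
b_5 = 2
c_5 = 10
t_5 = 5.5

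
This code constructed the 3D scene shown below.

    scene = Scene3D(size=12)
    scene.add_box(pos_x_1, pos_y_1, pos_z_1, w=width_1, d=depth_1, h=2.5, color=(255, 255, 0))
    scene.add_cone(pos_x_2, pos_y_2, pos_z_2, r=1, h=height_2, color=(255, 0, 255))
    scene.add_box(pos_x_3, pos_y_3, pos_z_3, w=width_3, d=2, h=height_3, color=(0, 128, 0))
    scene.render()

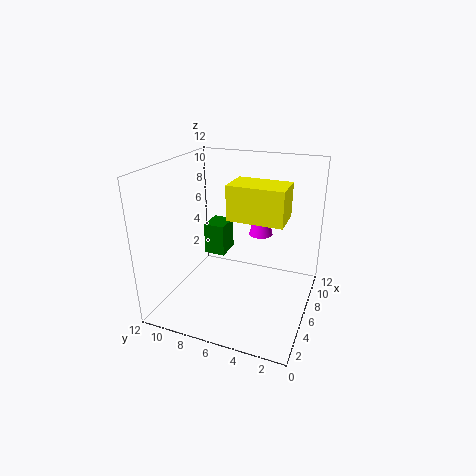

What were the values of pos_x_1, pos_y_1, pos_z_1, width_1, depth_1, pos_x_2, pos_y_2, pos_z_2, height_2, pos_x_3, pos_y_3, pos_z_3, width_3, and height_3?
pos_x_1 = 2.5
pos_y_1 = 1.5
pos_z_1 = 9
width_1 = 2.5
depth_1 = 4
pos_x_2 = 7.5
pos_y_2 = 4.5
pos_z_2 = 6
height_2 = 4
pos_x_3 = 8.5
pos_y_3 = 8.5
pos_z_3 = 2.5
width_3 = 2.5
height_3 = 3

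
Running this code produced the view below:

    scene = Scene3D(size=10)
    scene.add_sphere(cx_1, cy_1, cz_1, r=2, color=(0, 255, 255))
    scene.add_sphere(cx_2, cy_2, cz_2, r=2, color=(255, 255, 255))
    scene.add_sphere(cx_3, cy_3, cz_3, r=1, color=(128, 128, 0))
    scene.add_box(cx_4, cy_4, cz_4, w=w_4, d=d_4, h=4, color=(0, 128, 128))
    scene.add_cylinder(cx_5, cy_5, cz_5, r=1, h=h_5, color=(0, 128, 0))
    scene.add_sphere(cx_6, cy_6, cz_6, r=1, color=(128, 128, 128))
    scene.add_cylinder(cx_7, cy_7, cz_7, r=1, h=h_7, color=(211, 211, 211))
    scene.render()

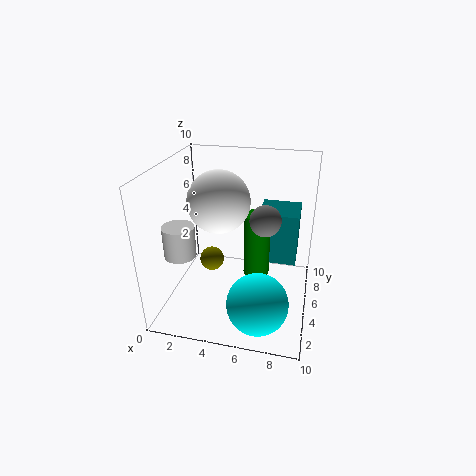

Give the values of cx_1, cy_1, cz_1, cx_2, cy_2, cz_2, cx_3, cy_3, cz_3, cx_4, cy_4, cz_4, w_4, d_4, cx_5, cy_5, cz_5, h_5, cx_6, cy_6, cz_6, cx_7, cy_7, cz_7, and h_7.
cx_1 = 7; cy_1 = 2; cz_1 = 2; cx_2 = 4; cy_2 = 4; cz_2 = 8; cx_3 = 2; cy_3 = 8; cz_3 = 1; cx_4 = 6; cy_4 = 7; cz_4 = 2; w_4 = 3; d_4 = 3; cx_5 = 6; cy_5 = 7; cz_5 = 1; h_5 = 5; cx_6 = 7; cy_6 = 4; cz_6 = 7; cx_7 = 2; cy_7 = 2; cz_7 = 5; h_7 = 2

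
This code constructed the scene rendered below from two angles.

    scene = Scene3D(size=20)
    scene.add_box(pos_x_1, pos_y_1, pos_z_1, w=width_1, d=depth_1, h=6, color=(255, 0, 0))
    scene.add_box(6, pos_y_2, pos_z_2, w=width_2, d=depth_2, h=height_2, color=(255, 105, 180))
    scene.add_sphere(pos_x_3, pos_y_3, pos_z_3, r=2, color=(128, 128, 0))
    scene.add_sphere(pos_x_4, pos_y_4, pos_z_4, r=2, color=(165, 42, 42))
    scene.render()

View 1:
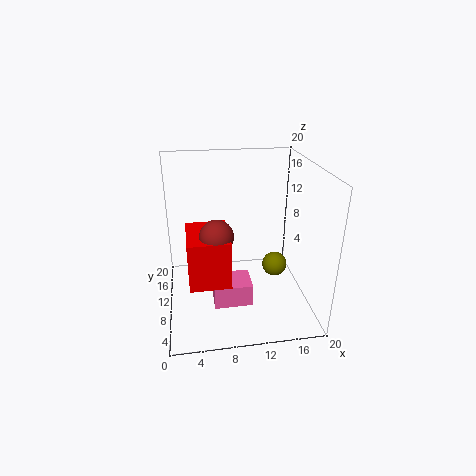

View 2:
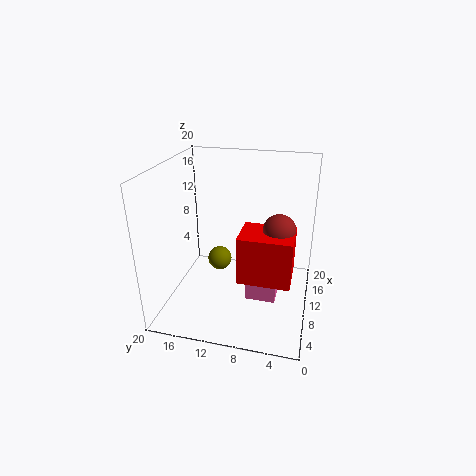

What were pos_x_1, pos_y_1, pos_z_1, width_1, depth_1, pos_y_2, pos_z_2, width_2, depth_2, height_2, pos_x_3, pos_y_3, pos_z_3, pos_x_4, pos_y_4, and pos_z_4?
pos_x_1 = 3; pos_y_1 = 2; pos_z_1 = 7.5; width_1 = 5; depth_1 = 6.5; pos_y_2 = 4; pos_z_2 = 3; width_2 = 5; depth_2 = 4; height_2 = 3; pos_x_3 = 17; pos_y_3 = 15; pos_z_3 = 2; pos_x_4 = 6.5; pos_y_4 = 4; pos_z_4 = 13.5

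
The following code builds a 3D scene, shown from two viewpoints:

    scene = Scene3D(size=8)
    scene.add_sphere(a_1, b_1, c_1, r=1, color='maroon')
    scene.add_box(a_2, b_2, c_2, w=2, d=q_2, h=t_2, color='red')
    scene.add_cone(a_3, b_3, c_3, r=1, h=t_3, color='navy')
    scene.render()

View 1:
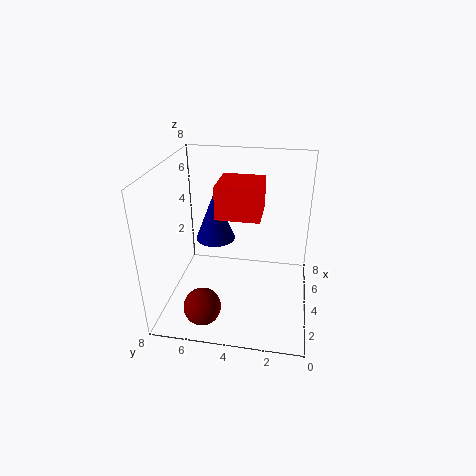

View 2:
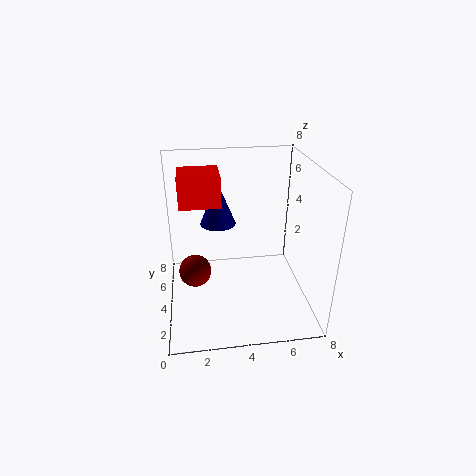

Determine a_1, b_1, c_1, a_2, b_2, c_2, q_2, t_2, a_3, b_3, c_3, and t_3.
a_1 = 1.5
b_1 = 5.5
c_1 = 1
a_2 = 1
b_2 = 2.5
c_2 = 6.5
q_2 = 2
t_2 = 1.5
a_3 = 3
b_3 = 5
c_3 = 4.5
t_3 = 2.5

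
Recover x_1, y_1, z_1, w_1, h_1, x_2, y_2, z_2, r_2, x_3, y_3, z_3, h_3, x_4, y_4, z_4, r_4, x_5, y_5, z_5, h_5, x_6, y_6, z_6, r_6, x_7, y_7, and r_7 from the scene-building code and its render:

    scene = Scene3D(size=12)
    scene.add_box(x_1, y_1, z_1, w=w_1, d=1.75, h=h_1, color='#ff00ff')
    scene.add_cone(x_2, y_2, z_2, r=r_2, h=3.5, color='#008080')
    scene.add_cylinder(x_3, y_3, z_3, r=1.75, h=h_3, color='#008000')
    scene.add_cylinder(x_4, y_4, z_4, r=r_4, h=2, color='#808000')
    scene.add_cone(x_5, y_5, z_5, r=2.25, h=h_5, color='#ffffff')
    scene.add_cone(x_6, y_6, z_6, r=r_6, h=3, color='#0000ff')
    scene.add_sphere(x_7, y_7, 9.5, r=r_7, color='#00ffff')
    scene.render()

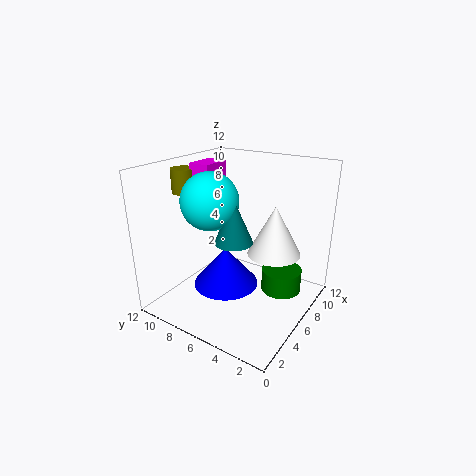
x_1 = 4.75, y_1 = 8, z_1 = 9.5, w_1 = 2.5, h_1 = 2.5, x_2 = 4.25, y_2 = 5.25, z_2 = 6.5, r_2 = 1.5, x_3 = 8.5, y_3 = 3, z_3 = 0.75, h_3 = 2, x_4 = 4.75, y_4 = 10.5, z_4 = 9.5, r_4 = 1, x_5 = 7.75, y_5 = 3.5, z_5 = 4.5, h_5 = 4.25, x_6 = 3.5, y_6 = 5.5, z_6 = 3.25, r_6 = 2.5, x_7 = 4, y_7 = 7.25, r_7 = 2.25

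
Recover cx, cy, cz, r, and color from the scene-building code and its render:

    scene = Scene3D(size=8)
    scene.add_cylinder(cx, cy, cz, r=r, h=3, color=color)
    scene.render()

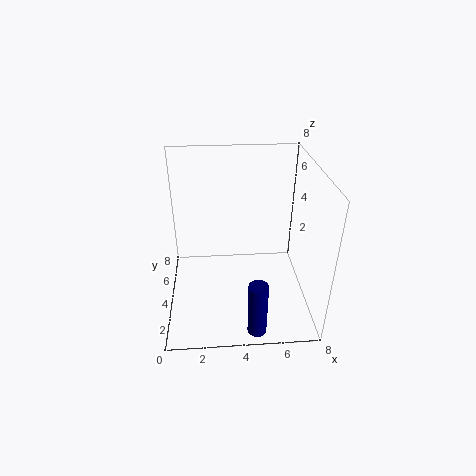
cx = 4.75; cy = 0.75; cz = 0.25; r = 0.5; color = 'navy'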